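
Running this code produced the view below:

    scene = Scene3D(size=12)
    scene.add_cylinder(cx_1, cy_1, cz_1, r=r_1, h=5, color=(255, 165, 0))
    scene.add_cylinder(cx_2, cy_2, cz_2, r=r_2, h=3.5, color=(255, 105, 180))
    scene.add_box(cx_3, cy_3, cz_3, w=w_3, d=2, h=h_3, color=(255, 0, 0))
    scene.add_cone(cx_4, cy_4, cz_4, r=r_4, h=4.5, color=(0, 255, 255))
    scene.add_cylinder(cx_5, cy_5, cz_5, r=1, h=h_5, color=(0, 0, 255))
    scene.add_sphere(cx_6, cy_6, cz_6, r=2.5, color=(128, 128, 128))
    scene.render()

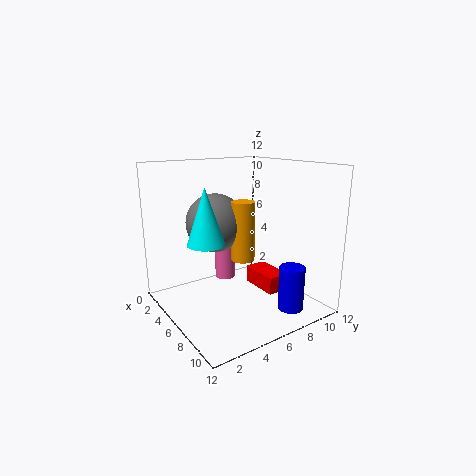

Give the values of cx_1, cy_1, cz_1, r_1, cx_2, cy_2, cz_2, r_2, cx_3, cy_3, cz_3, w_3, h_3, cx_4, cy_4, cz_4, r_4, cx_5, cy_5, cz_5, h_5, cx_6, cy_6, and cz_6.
cx_1 = 6, cy_1 = 6.5, cz_1 = 4, r_1 = 1, cx_2 = 1.5, cy_2 = 7.5, cz_2 = 0.5, r_2 = 1, cx_3 = 4.5, cy_3 = 8, cz_3 = 1, w_3 = 3.5, h_3 = 1.5, cx_4 = 6, cy_4 = 3, cz_4 = 6, r_4 = 1.5, cx_5 = 10.5, cy_5 = 8, cz_5 = 1, h_5 = 3.5, cx_6 = 4, cy_6 = 5, cz_6 = 7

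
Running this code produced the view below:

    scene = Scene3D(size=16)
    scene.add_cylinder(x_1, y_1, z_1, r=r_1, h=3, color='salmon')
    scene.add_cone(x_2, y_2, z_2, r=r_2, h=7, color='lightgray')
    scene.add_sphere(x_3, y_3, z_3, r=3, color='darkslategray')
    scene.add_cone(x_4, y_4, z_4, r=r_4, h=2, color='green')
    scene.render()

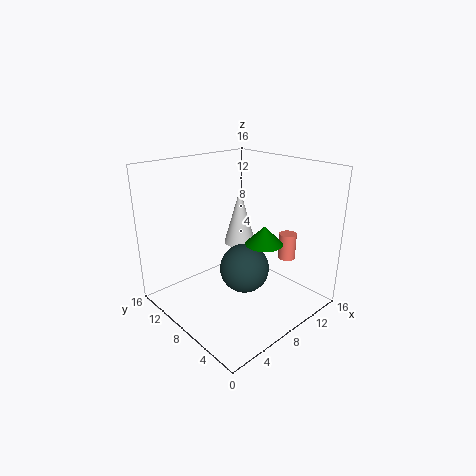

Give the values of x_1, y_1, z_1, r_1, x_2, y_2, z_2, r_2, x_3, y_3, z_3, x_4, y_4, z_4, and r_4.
x_1 = 13; y_1 = 5; z_1 = 5; r_1 = 1; x_2 = 12; y_2 = 12; z_2 = 5; r_2 = 2; x_3 = 10; y_3 = 9; z_3 = 3; x_4 = 9; y_4 = 5; z_4 = 8; r_4 = 2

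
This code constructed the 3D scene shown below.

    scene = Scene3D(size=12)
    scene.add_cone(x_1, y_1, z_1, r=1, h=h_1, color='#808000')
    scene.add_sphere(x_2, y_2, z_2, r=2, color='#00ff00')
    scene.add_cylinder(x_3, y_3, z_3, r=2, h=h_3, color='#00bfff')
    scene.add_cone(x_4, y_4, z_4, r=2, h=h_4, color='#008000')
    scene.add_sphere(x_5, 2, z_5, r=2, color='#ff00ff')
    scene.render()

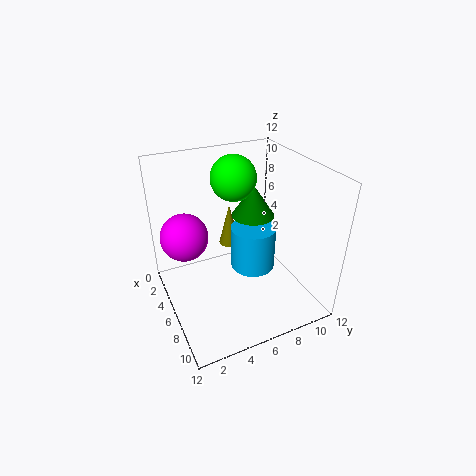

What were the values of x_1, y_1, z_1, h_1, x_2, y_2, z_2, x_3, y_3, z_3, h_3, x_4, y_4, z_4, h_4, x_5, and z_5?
x_1 = 2, y_1 = 7, z_1 = 3, h_1 = 4, x_2 = 3, y_2 = 7, z_2 = 10, x_3 = 5, y_3 = 8, z_3 = 2, h_3 = 4, x_4 = 3, y_4 = 9, z_4 = 6, h_4 = 3, x_5 = 4, z_5 = 6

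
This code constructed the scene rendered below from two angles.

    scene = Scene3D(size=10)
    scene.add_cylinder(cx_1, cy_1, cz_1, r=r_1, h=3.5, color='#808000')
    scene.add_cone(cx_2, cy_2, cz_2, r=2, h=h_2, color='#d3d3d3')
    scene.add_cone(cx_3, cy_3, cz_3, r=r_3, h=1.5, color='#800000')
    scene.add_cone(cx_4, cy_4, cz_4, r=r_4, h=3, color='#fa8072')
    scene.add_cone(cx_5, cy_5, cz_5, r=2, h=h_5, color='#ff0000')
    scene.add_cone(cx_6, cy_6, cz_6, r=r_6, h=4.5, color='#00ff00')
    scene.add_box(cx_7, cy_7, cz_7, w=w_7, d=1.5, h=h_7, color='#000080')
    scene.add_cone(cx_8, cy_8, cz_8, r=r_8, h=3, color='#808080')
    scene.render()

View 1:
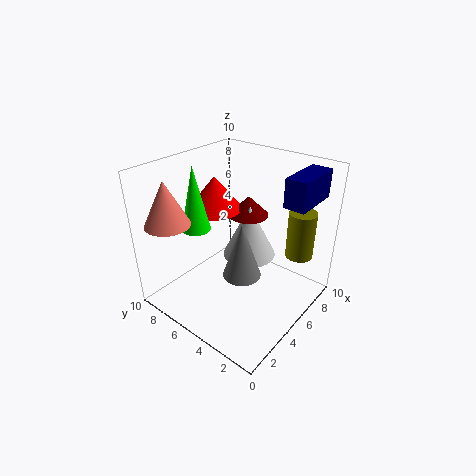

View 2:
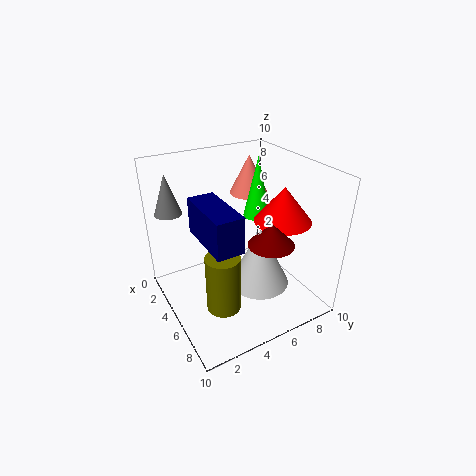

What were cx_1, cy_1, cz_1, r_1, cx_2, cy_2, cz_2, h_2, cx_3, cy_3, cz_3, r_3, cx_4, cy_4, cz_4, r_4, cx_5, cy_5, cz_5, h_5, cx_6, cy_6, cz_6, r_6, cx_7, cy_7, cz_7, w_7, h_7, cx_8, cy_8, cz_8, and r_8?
cx_1 = 8.5
cy_1 = 2
cz_1 = 3
r_1 = 1
cx_2 = 7
cy_2 = 5.5
cz_2 = 2.5
h_2 = 4
cx_3 = 7.5
cy_3 = 6
cz_3 = 5.5
r_3 = 1.5
cx_4 = 1.5
cy_4 = 8
cz_4 = 6.5
r_4 = 1.5
cx_5 = 6
cy_5 = 8
cz_5 = 6
h_5 = 2.5
cx_6 = 3.5
cy_6 = 7.5
cz_6 = 5.5
r_6 = 1
cx_7 = 6.5
cy_7 = 1
cz_7 = 7.5
w_7 = 3.5
h_7 = 2
cx_8 = 1
cy_8 = 1.5
cz_8 = 6
r_8 = 1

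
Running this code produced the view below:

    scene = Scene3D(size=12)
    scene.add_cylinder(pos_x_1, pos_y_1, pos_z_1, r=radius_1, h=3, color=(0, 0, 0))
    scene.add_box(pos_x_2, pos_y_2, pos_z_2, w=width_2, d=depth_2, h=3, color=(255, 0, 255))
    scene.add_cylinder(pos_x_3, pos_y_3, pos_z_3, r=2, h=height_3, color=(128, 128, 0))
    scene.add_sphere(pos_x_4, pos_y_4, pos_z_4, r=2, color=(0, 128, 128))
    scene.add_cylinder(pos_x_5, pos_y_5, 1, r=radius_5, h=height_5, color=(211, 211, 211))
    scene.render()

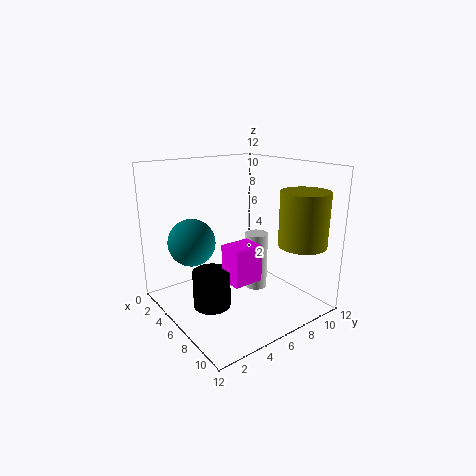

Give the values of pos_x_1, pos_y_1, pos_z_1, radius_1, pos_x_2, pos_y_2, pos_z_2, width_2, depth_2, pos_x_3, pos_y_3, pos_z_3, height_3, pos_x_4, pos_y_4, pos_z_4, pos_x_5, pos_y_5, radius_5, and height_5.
pos_x_1 = 6.5; pos_y_1 = 3; pos_z_1 = 1; radius_1 = 1.5; pos_x_2 = 6.5; pos_y_2 = 4; pos_z_2 = 3; width_2 = 2; depth_2 = 2.5; pos_x_3 = 9.5; pos_y_3 = 10; pos_z_3 = 5.5; height_3 = 4.5; pos_x_4 = 3.5; pos_y_4 = 3; pos_z_4 = 5.5; pos_x_5 = 6; pos_y_5 = 8; radius_5 = 1; height_5 = 5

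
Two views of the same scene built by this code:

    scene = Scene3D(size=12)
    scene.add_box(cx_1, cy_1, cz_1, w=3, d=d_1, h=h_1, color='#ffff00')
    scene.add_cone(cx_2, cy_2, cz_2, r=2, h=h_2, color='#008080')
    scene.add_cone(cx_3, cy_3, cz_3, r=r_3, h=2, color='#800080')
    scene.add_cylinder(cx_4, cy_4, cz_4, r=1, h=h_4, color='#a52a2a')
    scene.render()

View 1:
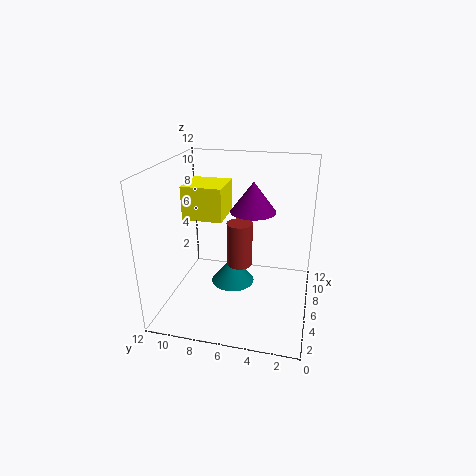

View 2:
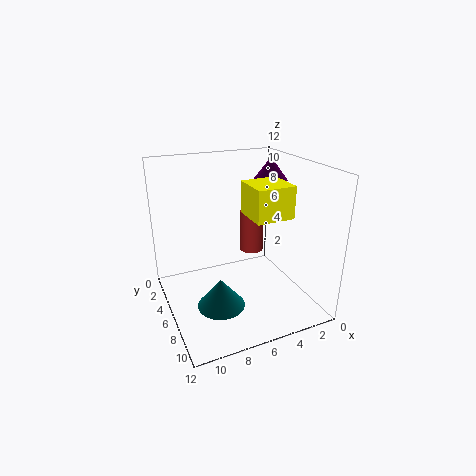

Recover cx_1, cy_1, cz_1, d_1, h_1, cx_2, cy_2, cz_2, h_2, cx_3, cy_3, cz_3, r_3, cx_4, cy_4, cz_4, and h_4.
cx_1 = 3
cy_1 = 6.5
cz_1 = 8.5
d_1 = 3
h_1 = 2.5
cx_2 = 8
cy_2 = 7
cz_2 = 0.5
h_2 = 2.5
cx_3 = 2
cy_3 = 4
cz_3 = 10
r_3 = 1.5
cx_4 = 4.5
cy_4 = 5.5
cz_4 = 4.5
h_4 = 3.5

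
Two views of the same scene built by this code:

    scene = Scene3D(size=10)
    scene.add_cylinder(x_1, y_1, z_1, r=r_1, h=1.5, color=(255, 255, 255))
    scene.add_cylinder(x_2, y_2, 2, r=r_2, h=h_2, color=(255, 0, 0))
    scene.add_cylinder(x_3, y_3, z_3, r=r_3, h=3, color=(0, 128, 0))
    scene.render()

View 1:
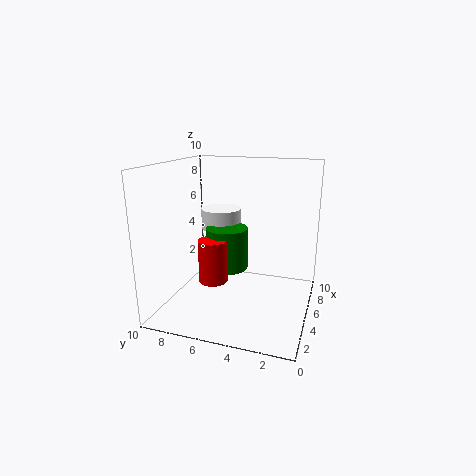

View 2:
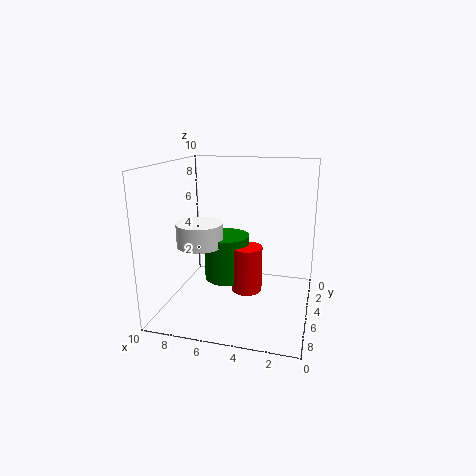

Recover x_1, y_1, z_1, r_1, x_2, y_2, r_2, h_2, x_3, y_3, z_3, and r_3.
x_1 = 7, y_1 = 7, z_1 = 5, r_1 = 1.5, x_2 = 4, y_2 = 6.5, r_2 = 1, h_2 = 3, x_3 = 5.5, y_3 = 6, z_3 = 2.5, r_3 = 1.5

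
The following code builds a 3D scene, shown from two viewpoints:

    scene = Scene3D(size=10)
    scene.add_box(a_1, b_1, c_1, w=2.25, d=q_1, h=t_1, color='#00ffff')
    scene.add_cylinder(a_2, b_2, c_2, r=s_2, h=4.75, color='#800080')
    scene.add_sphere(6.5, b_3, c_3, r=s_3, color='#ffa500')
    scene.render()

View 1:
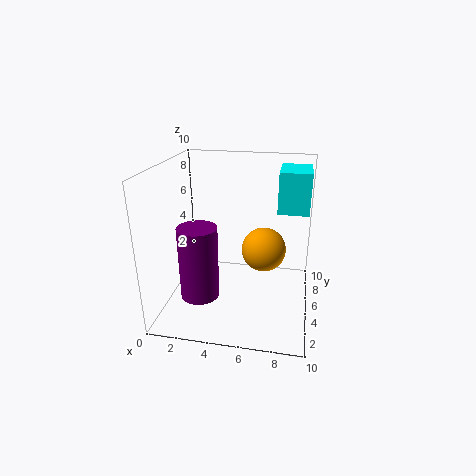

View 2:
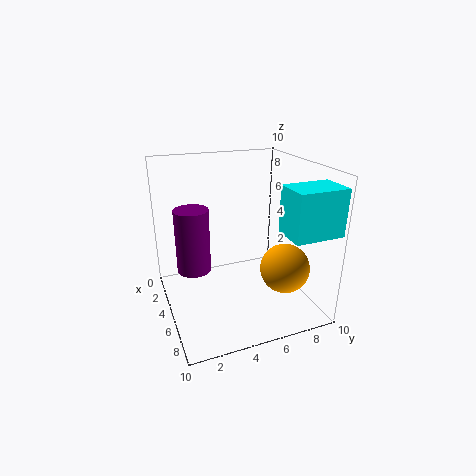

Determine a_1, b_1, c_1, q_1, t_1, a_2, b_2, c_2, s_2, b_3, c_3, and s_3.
a_1 = 7.5; b_1 = 6.75; c_1 = 6.25; q_1 = 3.25; t_1 = 3; a_2 = 3; b_2 = 2.25; c_2 = 2; s_2 = 1.25; b_3 = 8; c_3 = 2.75; s_3 = 1.75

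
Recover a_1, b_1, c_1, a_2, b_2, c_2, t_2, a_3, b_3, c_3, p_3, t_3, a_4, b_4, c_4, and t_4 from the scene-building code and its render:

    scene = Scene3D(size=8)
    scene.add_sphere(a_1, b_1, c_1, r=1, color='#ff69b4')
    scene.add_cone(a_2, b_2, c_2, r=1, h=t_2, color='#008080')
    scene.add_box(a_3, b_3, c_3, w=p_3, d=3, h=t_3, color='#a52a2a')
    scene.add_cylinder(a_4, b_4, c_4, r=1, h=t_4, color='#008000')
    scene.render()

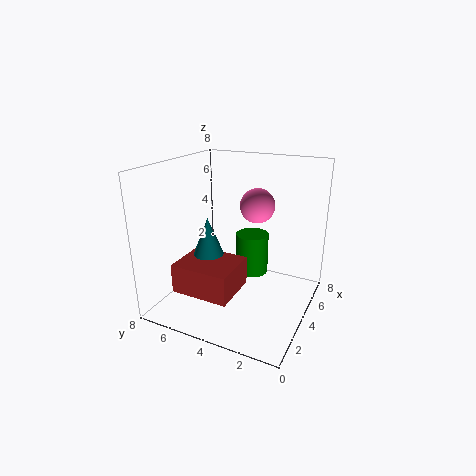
a_1 = 5.5; b_1 = 3.5; c_1 = 5.5; a_2 = 2.5; b_2 = 5; c_2 = 3; t_2 = 2.5; a_3 = 0.5; b_3 = 3; c_3 = 2; p_3 = 2.5; t_3 = 1.5; a_4 = 6; b_4 = 4; c_4 = 1; t_4 = 2.5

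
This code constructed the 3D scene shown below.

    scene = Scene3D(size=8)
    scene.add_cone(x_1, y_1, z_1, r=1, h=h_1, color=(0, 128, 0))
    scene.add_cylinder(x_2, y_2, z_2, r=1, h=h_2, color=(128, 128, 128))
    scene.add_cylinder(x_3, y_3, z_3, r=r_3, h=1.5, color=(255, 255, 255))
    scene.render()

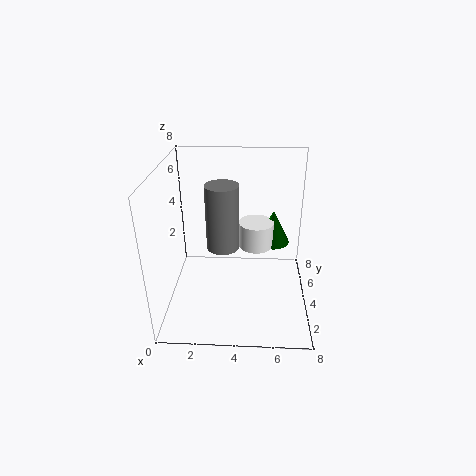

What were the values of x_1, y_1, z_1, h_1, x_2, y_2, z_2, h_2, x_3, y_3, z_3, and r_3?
x_1 = 6
y_1 = 5.5
z_1 = 3
h_1 = 2
x_2 = 3
y_2 = 5.5
z_2 = 2.5
h_2 = 4
x_3 = 5
y_3 = 5
z_3 = 3
r_3 = 1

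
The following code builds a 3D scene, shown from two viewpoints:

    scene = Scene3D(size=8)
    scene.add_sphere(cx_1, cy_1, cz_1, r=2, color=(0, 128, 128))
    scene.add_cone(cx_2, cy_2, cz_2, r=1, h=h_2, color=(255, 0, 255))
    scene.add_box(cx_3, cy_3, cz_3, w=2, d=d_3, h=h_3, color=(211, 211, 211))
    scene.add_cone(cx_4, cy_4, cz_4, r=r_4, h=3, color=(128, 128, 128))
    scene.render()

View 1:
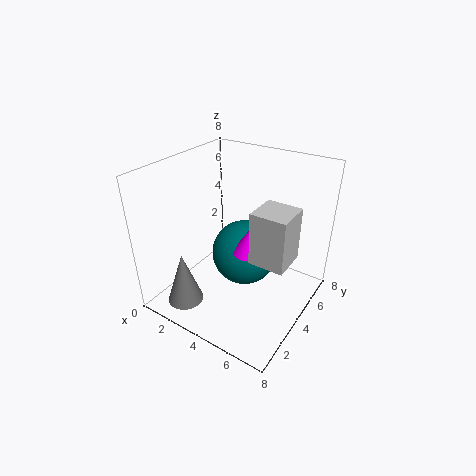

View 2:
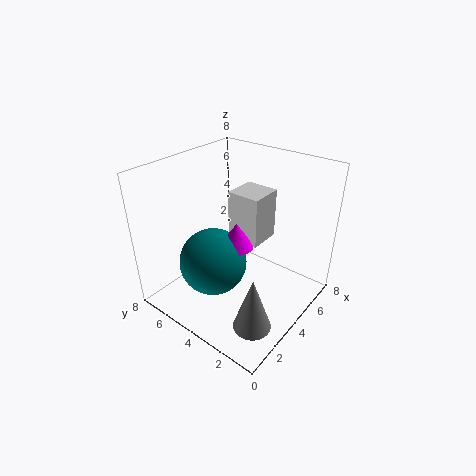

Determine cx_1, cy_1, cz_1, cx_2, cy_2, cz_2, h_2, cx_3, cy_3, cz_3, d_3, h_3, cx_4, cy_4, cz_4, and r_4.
cx_1 = 3.5, cy_1 = 5.5, cz_1 = 2, cx_2 = 4.5, cy_2 = 4.5, cz_2 = 3, h_2 = 1.5, cx_3 = 5, cy_3 = 3.5, cz_3 = 3, d_3 = 2, h_3 = 3, cx_4 = 2, cy_4 = 1.5, cz_4 = 0.5, r_4 = 1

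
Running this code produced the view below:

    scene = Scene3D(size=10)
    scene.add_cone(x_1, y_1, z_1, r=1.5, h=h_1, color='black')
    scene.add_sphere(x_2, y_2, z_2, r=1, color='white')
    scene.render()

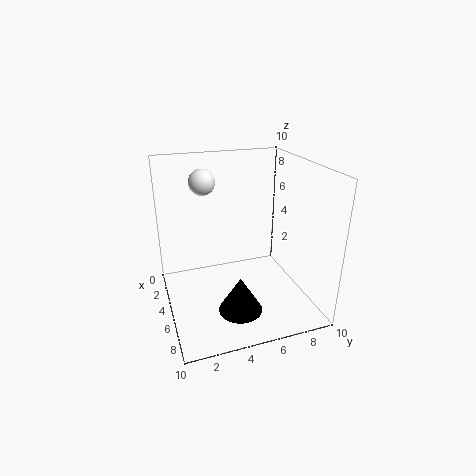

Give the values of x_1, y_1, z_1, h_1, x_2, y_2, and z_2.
x_1 = 7, y_1 = 4.5, z_1 = 0.5, h_1 = 2.5, x_2 = 1, y_2 = 3.5, z_2 = 8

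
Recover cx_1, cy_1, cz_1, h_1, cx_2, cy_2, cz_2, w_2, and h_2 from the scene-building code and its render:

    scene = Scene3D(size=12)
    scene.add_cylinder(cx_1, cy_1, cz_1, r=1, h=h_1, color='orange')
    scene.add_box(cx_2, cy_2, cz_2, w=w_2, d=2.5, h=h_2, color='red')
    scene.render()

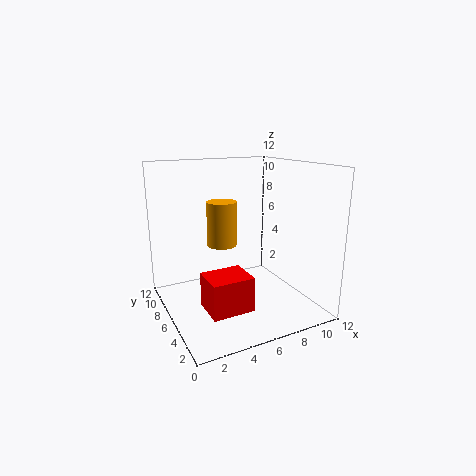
cx_1 = 3, cy_1 = 2.5, cz_1 = 7, h_1 = 3, cx_2 = 1.5, cy_2 = 0.5, cz_2 = 2.5, w_2 = 3, h_2 = 2.5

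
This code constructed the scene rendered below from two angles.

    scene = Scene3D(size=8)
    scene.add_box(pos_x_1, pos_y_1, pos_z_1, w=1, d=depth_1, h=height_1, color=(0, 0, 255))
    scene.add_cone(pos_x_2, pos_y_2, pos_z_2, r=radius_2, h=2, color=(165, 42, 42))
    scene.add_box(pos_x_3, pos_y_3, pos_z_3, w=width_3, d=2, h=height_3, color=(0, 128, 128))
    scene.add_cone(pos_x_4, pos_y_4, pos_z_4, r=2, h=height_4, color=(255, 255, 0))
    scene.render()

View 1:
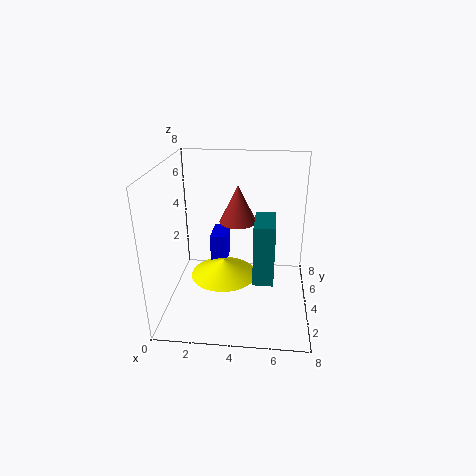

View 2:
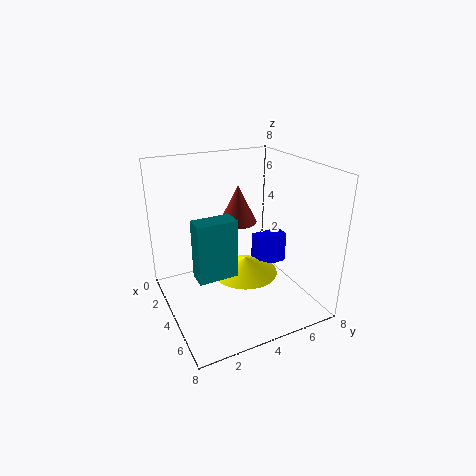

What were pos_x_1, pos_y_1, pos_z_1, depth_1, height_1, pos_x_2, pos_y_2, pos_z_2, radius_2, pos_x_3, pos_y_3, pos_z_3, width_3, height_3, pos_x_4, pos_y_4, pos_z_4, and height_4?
pos_x_1 = 2; pos_y_1 = 6; pos_z_1 = 1; depth_1 = 2; height_1 = 2; pos_x_2 = 4; pos_y_2 = 4; pos_z_2 = 5; radius_2 = 1; pos_x_3 = 5; pos_y_3 = 1; pos_z_3 = 3; width_3 = 1; height_3 = 3; pos_x_4 = 3; pos_y_4 = 5; pos_z_4 = 1; height_4 = 1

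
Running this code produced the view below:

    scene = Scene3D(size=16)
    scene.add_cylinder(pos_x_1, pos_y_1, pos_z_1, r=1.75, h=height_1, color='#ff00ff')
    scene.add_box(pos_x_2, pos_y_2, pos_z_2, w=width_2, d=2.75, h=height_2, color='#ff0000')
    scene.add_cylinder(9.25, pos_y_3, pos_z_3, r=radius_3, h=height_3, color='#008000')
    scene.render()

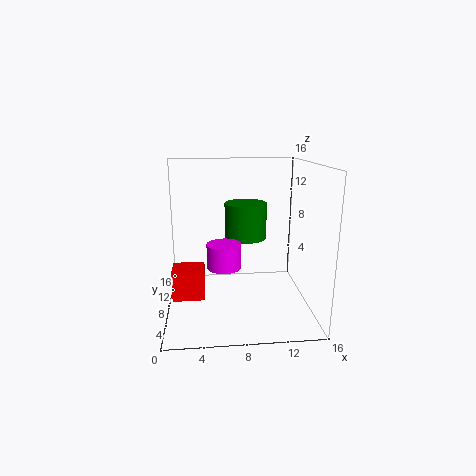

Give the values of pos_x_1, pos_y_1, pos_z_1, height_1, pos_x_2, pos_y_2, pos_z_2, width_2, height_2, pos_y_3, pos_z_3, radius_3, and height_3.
pos_x_1 = 6.25; pos_y_1 = 4.75; pos_z_1 = 6; height_1 = 2.5; pos_x_2 = 1.25; pos_y_2 = 1.25; pos_z_2 = 4.25; width_2 = 3; height_2 = 2.75; pos_y_3 = 11.25; pos_z_3 = 7; radius_3 = 2.5; height_3 = 4.25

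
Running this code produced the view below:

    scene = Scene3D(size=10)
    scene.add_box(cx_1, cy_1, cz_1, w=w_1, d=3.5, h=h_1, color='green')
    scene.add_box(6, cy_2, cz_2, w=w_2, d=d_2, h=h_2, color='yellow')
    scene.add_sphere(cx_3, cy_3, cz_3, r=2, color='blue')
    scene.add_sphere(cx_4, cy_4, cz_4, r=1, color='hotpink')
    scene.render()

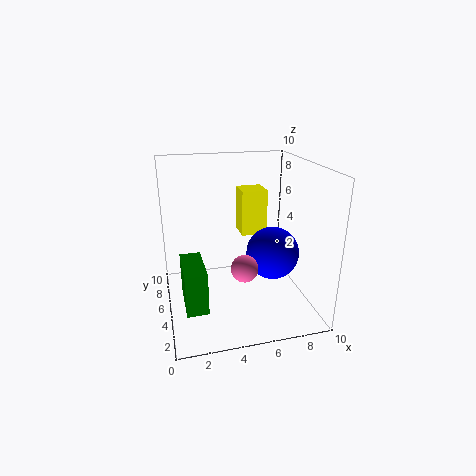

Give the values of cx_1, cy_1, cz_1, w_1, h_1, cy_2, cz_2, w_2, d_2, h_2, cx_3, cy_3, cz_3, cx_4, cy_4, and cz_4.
cx_1 = 1, cy_1 = 3, cz_1 = 0.5, w_1 = 1.5, h_1 = 3, cy_2 = 7.5, cz_2 = 4, w_2 = 2, d_2 = 2, h_2 = 3.5, cx_3 = 8, cy_3 = 6, cz_3 = 3, cx_4 = 5.5, cy_4 = 5, cz_4 = 2.5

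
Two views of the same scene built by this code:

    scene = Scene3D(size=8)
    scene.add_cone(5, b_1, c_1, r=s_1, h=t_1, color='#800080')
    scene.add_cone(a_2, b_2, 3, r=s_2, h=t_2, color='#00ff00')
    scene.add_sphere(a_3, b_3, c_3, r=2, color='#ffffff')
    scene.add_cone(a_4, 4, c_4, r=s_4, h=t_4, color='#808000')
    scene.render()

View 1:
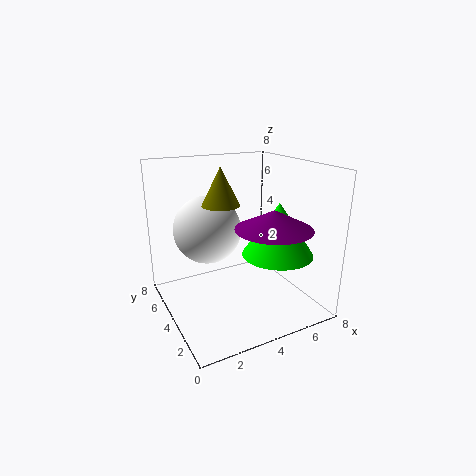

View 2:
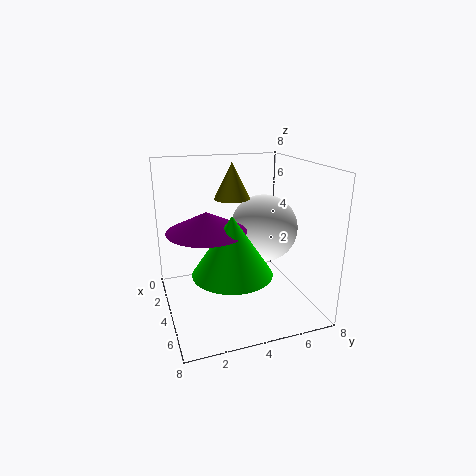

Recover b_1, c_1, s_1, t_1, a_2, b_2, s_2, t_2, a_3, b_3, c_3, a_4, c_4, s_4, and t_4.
b_1 = 2; c_1 = 5; s_1 = 2; t_1 = 1; a_2 = 6; b_2 = 3; s_2 = 2; t_2 = 3; a_3 = 3; b_3 = 6; c_3 = 4; a_4 = 3; c_4 = 6; s_4 = 1; t_4 = 2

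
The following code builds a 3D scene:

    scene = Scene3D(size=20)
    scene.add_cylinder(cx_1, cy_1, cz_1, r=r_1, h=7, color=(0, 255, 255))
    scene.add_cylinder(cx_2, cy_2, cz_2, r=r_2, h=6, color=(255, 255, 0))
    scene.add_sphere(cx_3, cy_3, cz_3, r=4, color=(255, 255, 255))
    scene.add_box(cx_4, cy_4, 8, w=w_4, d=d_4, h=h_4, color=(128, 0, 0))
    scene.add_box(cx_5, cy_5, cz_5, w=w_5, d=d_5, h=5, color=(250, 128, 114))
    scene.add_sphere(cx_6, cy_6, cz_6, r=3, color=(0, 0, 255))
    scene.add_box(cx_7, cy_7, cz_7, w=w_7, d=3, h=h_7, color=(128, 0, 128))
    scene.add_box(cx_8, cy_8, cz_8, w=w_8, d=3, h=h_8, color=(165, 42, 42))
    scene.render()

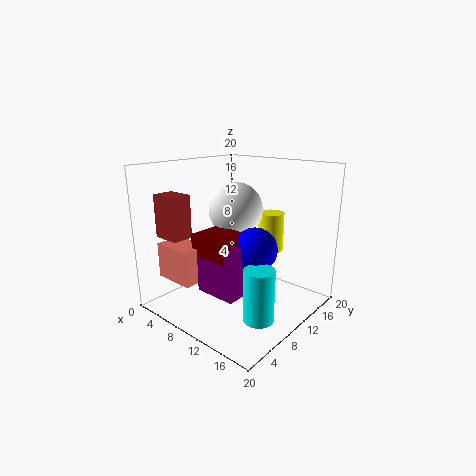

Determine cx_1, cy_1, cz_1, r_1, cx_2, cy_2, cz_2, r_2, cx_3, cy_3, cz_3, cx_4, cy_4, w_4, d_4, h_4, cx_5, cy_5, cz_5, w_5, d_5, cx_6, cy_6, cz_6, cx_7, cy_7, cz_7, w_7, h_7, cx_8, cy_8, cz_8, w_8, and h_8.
cx_1 = 16, cy_1 = 7, cz_1 = 1, r_1 = 2, cx_2 = 10, cy_2 = 18, cz_2 = 6, r_2 = 2, cx_3 = 7, cy_3 = 13, cz_3 = 13, cx_4 = 6, cy_4 = 5, w_4 = 6, d_4 = 5, h_4 = 3, cx_5 = 1, cy_5 = 3, cz_5 = 4, w_5 = 6, d_5 = 4, cx_6 = 13, cy_6 = 10, cz_6 = 9, cx_7 = 7, cy_7 = 5, cz_7 = 3, w_7 = 6, h_7 = 7, cx_8 = 1, cy_8 = 3, cz_8 = 10, w_8 = 4, h_8 = 6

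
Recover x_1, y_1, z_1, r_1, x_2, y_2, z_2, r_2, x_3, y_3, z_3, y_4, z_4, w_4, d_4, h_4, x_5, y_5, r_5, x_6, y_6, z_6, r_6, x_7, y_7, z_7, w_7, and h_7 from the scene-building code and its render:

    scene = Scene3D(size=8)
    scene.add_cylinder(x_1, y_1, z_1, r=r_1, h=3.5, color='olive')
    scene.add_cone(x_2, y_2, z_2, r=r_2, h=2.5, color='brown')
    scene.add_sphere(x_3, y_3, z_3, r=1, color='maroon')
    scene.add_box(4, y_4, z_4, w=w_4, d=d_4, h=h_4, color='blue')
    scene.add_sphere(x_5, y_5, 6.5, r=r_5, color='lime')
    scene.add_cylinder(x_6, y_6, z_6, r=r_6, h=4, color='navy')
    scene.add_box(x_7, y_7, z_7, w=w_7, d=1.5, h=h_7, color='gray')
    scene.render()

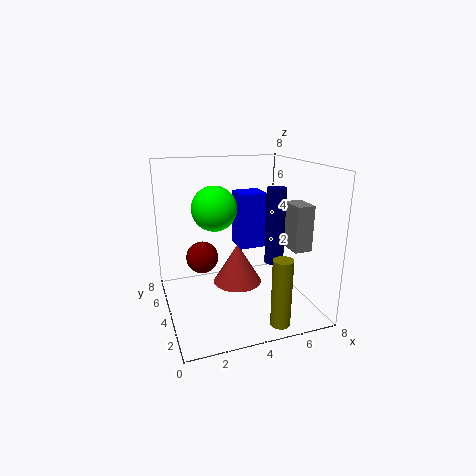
x_1 = 5, y_1 = 0.5, z_1 = 0.5, r_1 = 0.5, x_2 = 4.5, y_2 = 5.5, z_2 = 0.5, r_2 = 1.5, x_3 = 2.5, y_3 = 6.5, z_3 = 2, y_4 = 3.5, z_4 = 3.5, w_4 = 1.5, d_4 = 1.5, h_4 = 3, x_5 = 2, y_5 = 1.5, r_5 = 1, x_6 = 5.5, y_6 = 2.5, z_6 = 3, r_6 = 0.5, x_7 = 6.5, y_7 = 2, z_7 = 3.5, w_7 = 1, h_7 = 2.5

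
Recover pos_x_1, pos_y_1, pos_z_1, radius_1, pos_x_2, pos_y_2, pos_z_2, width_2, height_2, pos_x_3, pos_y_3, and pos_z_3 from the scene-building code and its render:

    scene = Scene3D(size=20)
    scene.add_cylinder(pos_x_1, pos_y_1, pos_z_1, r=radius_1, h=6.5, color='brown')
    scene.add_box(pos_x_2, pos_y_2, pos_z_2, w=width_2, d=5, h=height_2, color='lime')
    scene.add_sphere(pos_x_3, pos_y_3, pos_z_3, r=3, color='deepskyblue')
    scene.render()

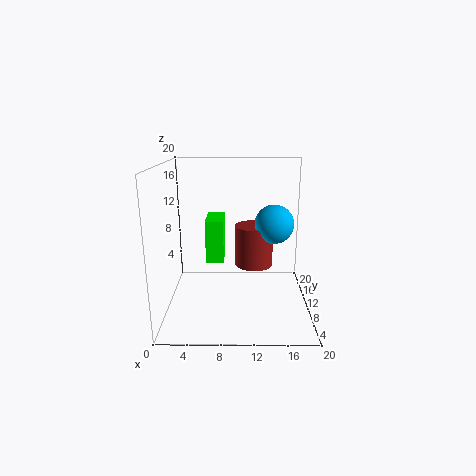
pos_x_1 = 12.5; pos_y_1 = 16; pos_z_1 = 3.5; radius_1 = 3; pos_x_2 = 5.5; pos_y_2 = 9.5; pos_z_2 = 6.5; width_2 = 2.5; height_2 = 6; pos_x_3 = 15.5; pos_y_3 = 15; pos_z_3 = 10.5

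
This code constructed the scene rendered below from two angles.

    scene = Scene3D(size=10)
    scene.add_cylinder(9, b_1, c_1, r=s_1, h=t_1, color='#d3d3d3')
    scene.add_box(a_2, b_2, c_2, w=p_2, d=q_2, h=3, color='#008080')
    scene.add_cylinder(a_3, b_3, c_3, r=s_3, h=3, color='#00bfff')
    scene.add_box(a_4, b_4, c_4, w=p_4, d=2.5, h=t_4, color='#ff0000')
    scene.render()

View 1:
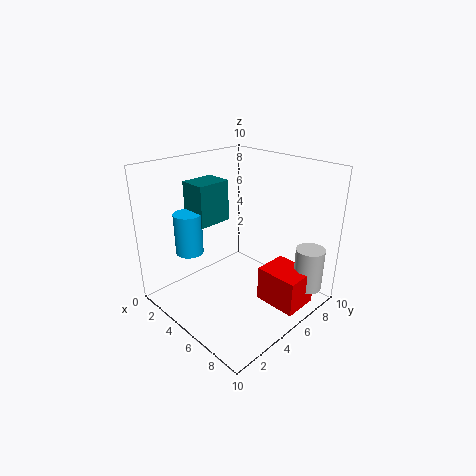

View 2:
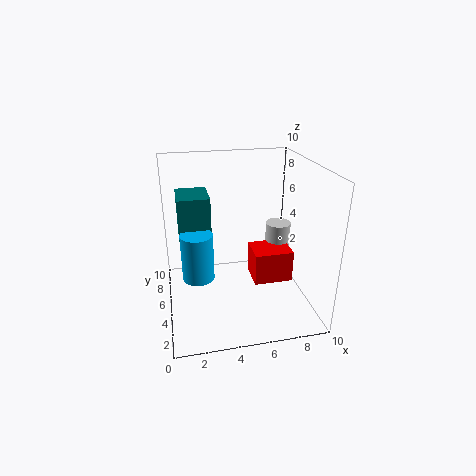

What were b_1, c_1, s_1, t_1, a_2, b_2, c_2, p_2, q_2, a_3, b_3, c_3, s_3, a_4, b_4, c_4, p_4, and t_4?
b_1 = 8, c_1 = 1.5, s_1 = 1, t_1 = 3, a_2 = 1, b_2 = 3.5, c_2 = 5.5, p_2 = 2, q_2 = 2.5, a_3 = 2, b_3 = 3, c_3 = 3.5, s_3 = 1, a_4 = 6.5, b_4 = 5.5, c_4 = 0.5, p_4 = 3, t_4 = 2.5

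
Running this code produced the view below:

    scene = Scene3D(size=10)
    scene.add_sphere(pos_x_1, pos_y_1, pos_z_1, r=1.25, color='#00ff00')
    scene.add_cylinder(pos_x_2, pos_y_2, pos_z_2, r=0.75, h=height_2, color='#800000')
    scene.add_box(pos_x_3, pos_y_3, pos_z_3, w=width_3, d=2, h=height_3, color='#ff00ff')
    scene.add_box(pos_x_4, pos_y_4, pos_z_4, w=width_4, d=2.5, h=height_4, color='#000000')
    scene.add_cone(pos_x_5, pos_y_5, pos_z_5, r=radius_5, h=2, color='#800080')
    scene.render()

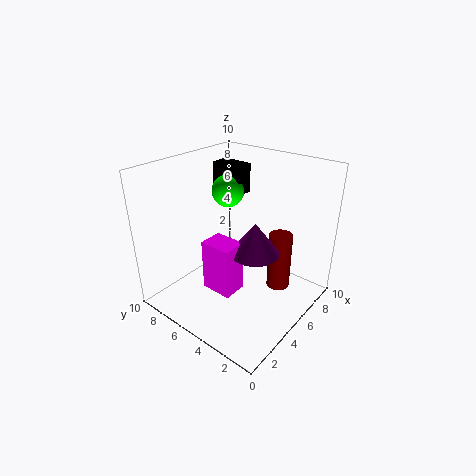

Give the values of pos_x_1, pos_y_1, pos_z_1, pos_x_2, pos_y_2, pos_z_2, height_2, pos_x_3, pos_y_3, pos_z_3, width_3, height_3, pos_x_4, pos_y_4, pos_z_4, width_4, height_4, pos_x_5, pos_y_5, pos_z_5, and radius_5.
pos_x_1 = 7.5
pos_y_1 = 8
pos_z_1 = 7
pos_x_2 = 5.25
pos_y_2 = 1.75
pos_z_2 = 2.5
height_2 = 3.75
pos_x_3 = 1.5
pos_y_3 = 3
pos_z_3 = 3
width_3 = 1.5
height_3 = 3.25
pos_x_4 = 7.5
pos_y_4 = 7
pos_z_4 = 6.75
width_4 = 1.5
height_4 = 2.25
pos_x_5 = 3.5
pos_y_5 = 2.5
pos_z_5 = 5.5
radius_5 = 1.5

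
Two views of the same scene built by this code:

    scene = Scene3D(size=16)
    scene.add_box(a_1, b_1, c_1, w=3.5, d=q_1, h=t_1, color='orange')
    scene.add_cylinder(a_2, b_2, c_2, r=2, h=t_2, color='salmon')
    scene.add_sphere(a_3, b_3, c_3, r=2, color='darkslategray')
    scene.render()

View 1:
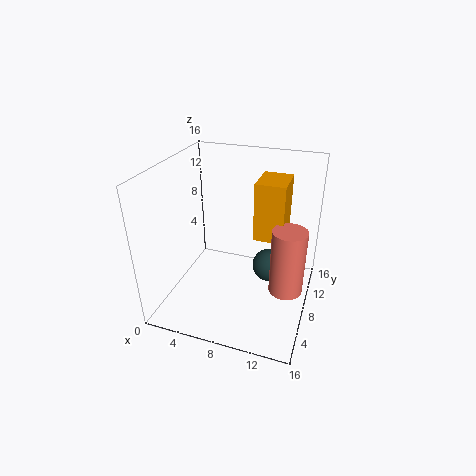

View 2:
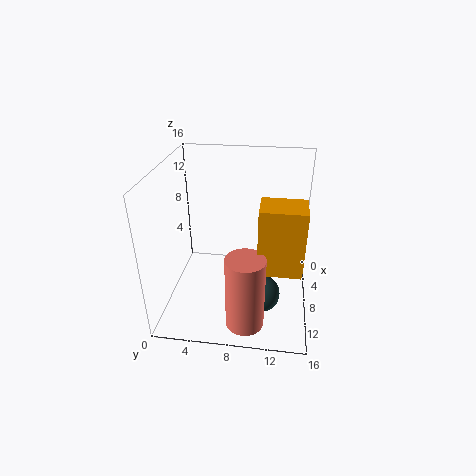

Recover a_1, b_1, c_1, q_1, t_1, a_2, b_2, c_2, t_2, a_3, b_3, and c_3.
a_1 = 9, b_1 = 10.5, c_1 = 6.5, q_1 = 4.5, t_1 = 7, a_2 = 13.5, b_2 = 9.5, c_2 = 1, t_2 = 8, a_3 = 11, b_3 = 11, c_3 = 3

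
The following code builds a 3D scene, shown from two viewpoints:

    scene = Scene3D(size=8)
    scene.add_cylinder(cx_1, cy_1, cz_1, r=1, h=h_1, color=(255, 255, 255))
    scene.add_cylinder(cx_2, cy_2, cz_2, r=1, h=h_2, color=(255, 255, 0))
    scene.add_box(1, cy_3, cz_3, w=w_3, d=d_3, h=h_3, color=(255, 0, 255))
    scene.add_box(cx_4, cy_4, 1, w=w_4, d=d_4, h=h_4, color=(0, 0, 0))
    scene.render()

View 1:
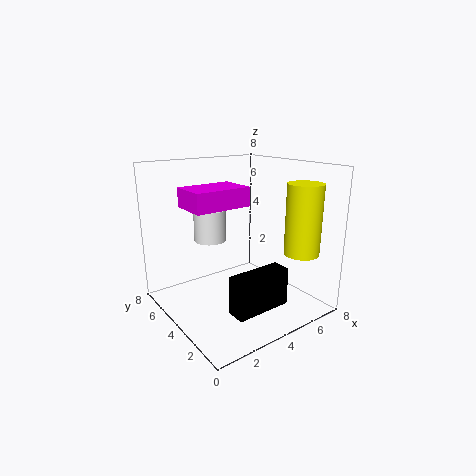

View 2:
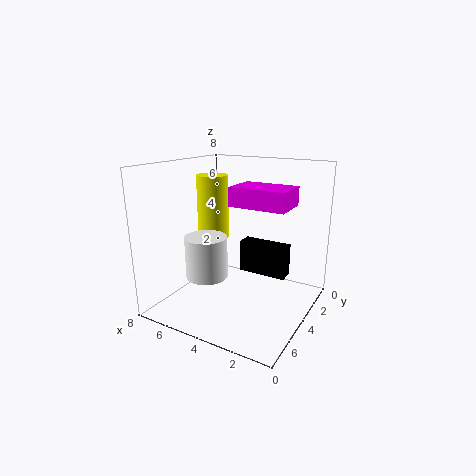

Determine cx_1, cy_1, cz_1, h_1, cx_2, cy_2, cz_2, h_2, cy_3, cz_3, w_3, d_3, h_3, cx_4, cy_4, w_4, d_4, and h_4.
cx_1 = 4, cy_1 = 7, cz_1 = 3, h_1 = 2, cx_2 = 7, cy_2 = 2, cz_2 = 3, h_2 = 4, cy_3 = 3, cz_3 = 6, w_3 = 3, d_3 = 2, h_3 = 1, cx_4 = 2, cy_4 = 1, w_4 = 3, d_4 = 1, h_4 = 2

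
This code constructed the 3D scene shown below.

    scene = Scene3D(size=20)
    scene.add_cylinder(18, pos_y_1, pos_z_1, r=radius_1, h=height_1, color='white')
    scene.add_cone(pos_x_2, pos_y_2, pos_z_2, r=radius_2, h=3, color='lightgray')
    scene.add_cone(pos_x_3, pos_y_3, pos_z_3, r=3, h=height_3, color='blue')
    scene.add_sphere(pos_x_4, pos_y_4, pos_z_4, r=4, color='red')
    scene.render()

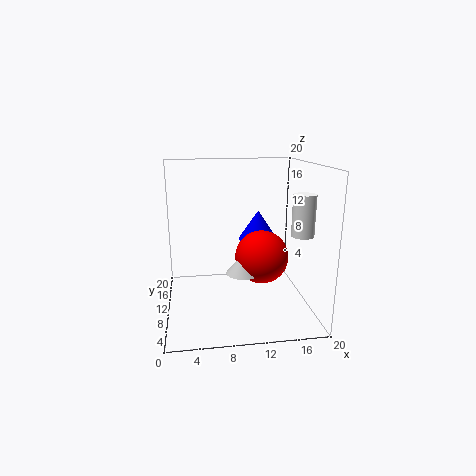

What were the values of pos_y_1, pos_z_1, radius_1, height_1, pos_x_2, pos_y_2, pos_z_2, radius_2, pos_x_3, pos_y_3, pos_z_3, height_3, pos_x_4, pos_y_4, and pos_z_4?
pos_y_1 = 6.5, pos_z_1 = 11, radius_1 = 1.5, height_1 = 5.5, pos_x_2 = 11, pos_y_2 = 11.5, pos_z_2 = 4, radius_2 = 2.5, pos_x_3 = 14, pos_y_3 = 15.5, pos_z_3 = 8, height_3 = 4.5, pos_x_4 = 14, pos_y_4 = 12.5, pos_z_4 = 6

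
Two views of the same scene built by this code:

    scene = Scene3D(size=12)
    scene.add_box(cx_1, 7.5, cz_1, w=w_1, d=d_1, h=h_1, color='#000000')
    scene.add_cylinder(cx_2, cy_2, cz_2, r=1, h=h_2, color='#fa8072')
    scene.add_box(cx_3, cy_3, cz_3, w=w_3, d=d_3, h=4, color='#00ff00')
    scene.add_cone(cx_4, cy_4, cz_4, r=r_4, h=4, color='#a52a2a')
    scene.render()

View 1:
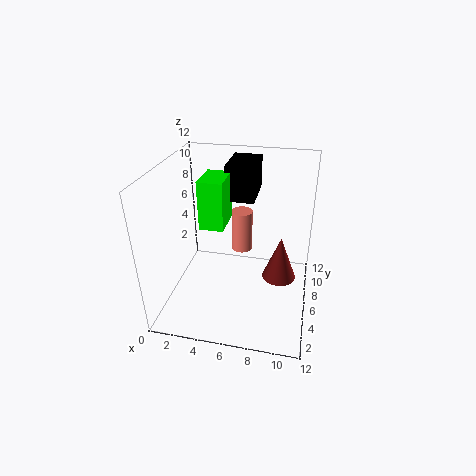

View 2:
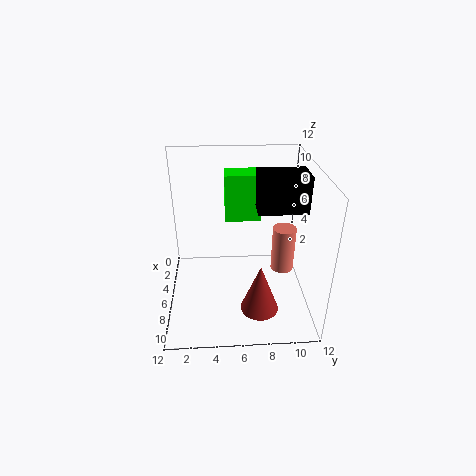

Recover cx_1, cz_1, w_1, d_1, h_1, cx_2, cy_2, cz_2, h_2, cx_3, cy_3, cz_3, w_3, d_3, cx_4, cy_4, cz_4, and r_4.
cx_1 = 4.5
cz_1 = 8.5
w_1 = 2.5
d_1 = 4
h_1 = 3
cx_2 = 5.5
cy_2 = 10
cz_2 = 2.5
h_2 = 4
cx_3 = 3
cy_3 = 5
cz_3 = 7
w_3 = 2
d_3 = 3
cx_4 = 9.5
cy_4 = 7.5
cz_4 = 1.5
r_4 = 1.5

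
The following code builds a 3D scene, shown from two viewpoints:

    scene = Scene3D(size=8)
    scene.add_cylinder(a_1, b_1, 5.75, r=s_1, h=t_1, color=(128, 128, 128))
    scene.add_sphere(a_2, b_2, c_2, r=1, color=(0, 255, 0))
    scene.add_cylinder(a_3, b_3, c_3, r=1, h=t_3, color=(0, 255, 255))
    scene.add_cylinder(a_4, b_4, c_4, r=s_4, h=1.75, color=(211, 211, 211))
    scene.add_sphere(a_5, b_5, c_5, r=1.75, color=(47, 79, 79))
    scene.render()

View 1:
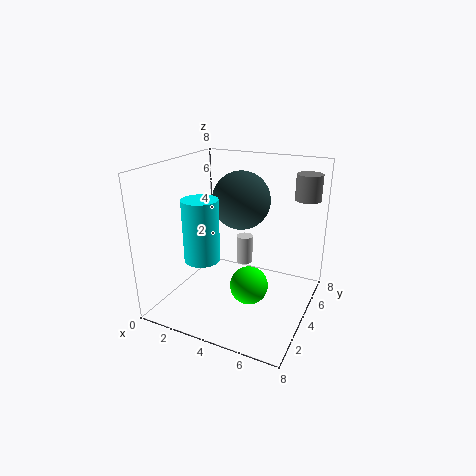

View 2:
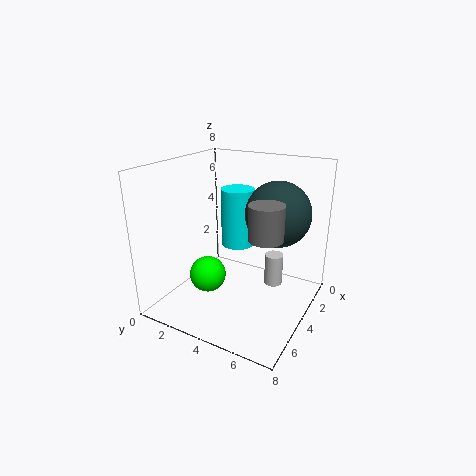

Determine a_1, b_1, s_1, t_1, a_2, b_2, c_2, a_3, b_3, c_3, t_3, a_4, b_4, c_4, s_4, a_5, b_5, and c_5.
a_1 = 7; b_1 = 7; s_1 = 0.75; t_1 = 1.5; a_2 = 5.25; b_2 = 2.75; c_2 = 2; a_3 = 2.25; b_3 = 3; c_3 = 2.75; t_3 = 3.5; a_4 = 3.5; b_4 = 6; c_4 = 1.5; s_4 = 0.5; a_5 = 3.25; b_5 = 6; c_5 = 5.5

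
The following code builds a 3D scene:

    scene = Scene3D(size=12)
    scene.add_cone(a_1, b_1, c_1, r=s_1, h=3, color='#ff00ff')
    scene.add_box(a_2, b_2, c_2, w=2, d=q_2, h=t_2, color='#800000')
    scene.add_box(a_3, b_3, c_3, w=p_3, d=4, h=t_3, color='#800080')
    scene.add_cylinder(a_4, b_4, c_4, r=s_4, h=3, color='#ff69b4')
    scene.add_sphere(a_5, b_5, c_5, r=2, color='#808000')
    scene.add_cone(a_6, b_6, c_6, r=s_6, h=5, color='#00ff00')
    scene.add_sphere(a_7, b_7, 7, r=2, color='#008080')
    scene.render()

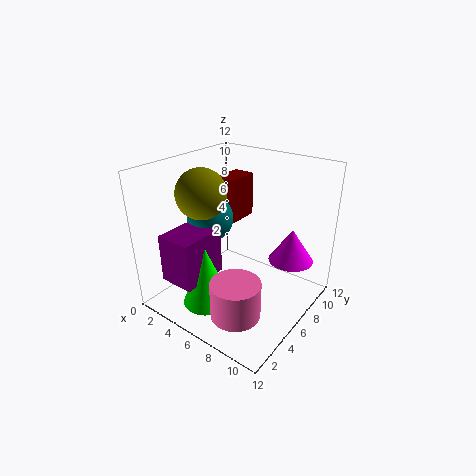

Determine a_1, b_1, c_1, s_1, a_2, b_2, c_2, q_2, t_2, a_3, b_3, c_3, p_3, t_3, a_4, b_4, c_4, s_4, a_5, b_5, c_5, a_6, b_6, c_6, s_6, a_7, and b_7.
a_1 = 9; b_1 = 10; c_1 = 3; s_1 = 2; a_2 = 2; b_2 = 8; c_2 = 6; q_2 = 3; t_2 = 4; a_3 = 2; b_3 = 1; c_3 = 3; p_3 = 3; t_3 = 4; a_4 = 8; b_4 = 3; c_4 = 1; s_4 = 2; a_5 = 4; b_5 = 4; c_5 = 10; a_6 = 5; b_6 = 3; c_6 = 1; s_6 = 2; a_7 = 3; b_7 = 6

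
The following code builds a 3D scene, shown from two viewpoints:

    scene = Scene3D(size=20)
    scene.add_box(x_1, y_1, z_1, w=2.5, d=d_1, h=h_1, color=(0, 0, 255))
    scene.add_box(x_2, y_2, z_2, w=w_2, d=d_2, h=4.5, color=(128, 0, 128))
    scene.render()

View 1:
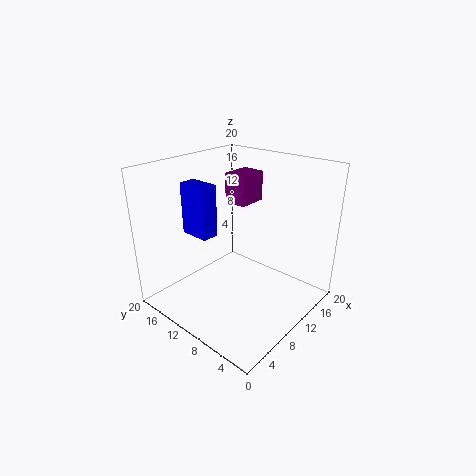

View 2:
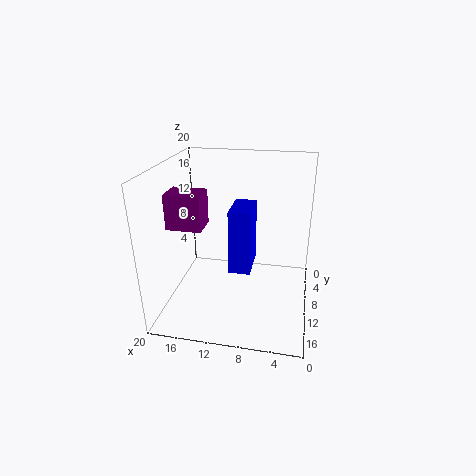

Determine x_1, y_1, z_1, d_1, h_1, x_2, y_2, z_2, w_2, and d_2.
x_1 = 7; y_1 = 13.5; z_1 = 9.5; d_1 = 4.5; h_1 = 7.5; x_2 = 13.5; y_2 = 12; z_2 = 13; w_2 = 4.5; d_2 = 3.5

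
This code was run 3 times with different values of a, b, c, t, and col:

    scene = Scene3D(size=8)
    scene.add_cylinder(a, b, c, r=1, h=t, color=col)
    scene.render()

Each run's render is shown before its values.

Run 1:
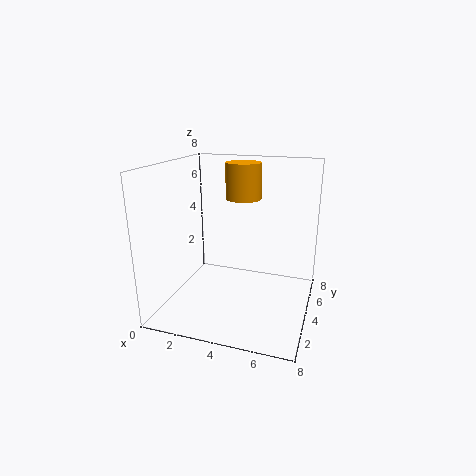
a = 4; b = 5; c = 6; t = 2; col = 'orange'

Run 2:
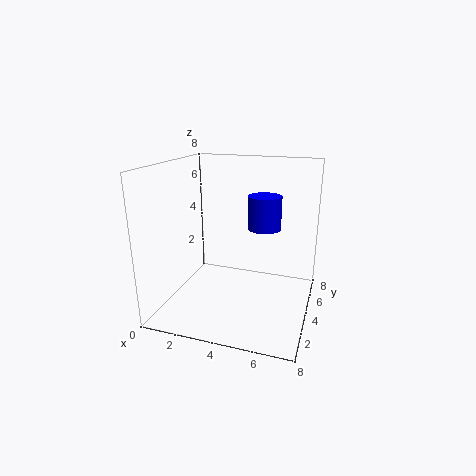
a = 5; b = 6; c = 4; t = 2; col = 'blue'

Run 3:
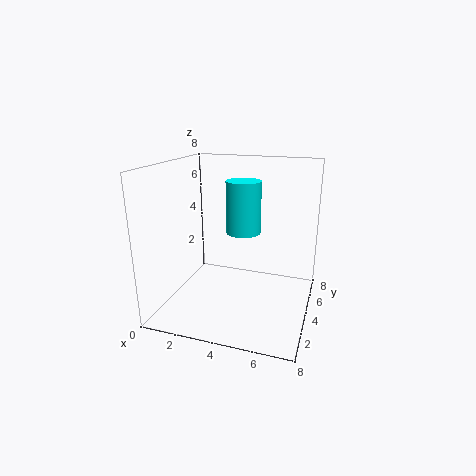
a = 4; b = 5; c = 4; t = 3; col = 'cyan'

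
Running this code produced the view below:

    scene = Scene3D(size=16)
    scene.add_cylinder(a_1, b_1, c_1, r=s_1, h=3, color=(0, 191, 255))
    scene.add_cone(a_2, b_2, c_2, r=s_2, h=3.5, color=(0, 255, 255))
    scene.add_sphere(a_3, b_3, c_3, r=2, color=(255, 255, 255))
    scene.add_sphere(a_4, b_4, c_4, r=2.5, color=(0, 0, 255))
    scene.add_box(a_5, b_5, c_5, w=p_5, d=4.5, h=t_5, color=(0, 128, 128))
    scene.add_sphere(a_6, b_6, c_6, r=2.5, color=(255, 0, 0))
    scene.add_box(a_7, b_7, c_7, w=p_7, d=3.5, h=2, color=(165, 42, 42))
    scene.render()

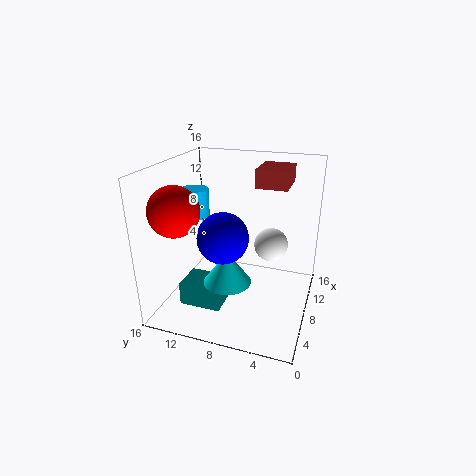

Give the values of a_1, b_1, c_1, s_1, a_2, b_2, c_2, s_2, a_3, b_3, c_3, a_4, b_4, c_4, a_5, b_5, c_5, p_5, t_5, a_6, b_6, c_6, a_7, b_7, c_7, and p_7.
a_1 = 7
b_1 = 12.5
c_1 = 10.5
s_1 = 1.5
a_2 = 4.5
b_2 = 8
c_2 = 4.5
s_2 = 2.5
a_3 = 11.5
b_3 = 5
c_3 = 6
a_4 = 3.5
b_4 = 8
c_4 = 10
a_5 = 3
b_5 = 8.5
c_5 = 1.5
p_5 = 3.5
t_5 = 2.5
a_6 = 2.5
b_6 = 12.5
c_6 = 12.5
a_7 = 9
b_7 = 3
c_7 = 13.5
p_7 = 4.5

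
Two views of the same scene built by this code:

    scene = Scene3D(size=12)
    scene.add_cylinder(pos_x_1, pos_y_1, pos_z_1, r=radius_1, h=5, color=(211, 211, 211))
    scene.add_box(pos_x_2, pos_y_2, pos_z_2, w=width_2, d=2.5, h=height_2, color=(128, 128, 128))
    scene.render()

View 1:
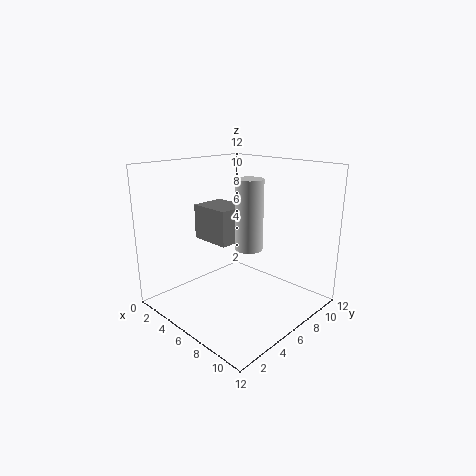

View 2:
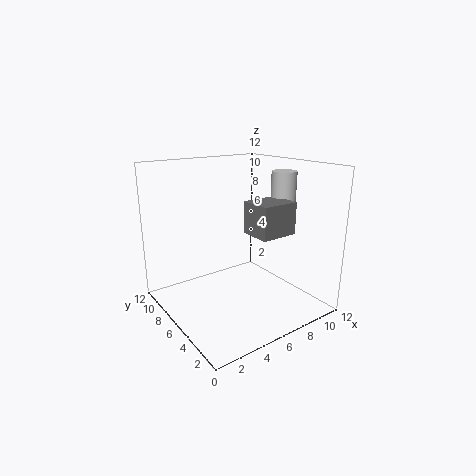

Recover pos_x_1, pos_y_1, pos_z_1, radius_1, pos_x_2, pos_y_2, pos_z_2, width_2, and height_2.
pos_x_1 = 9, pos_y_1 = 4, pos_z_1 = 6.5, radius_1 = 1, pos_x_2 = 5.5, pos_y_2 = 2, pos_z_2 = 7, width_2 = 3, height_2 = 2.5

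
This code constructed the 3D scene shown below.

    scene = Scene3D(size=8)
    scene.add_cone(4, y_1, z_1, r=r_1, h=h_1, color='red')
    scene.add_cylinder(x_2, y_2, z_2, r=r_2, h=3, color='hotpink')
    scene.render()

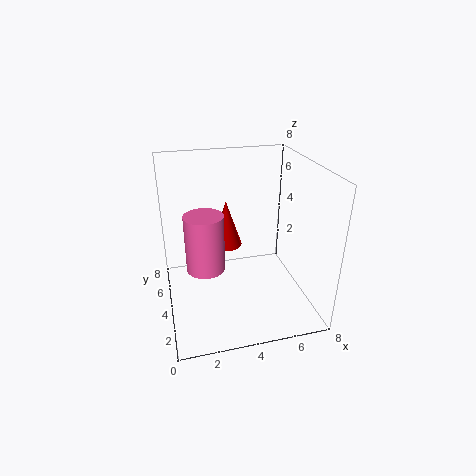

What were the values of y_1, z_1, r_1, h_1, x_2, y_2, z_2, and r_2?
y_1 = 7, z_1 = 2, r_1 = 1, h_1 = 3, x_2 = 2, y_2 = 3, z_2 = 3, r_2 = 1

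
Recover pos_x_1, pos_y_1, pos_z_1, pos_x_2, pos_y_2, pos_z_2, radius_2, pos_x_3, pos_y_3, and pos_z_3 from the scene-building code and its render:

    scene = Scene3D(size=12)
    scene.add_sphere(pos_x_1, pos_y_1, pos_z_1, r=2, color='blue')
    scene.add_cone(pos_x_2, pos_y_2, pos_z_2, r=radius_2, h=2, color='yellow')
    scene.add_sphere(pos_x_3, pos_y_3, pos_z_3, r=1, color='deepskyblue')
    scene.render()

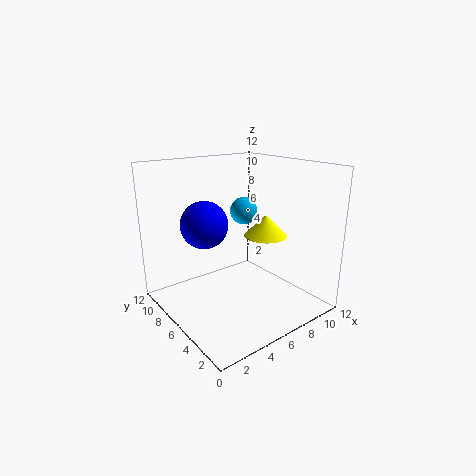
pos_x_1 = 4; pos_y_1 = 8; pos_z_1 = 7; pos_x_2 = 10; pos_y_2 = 7; pos_z_2 = 5; radius_2 = 2; pos_x_3 = 5; pos_y_3 = 4; pos_z_3 = 9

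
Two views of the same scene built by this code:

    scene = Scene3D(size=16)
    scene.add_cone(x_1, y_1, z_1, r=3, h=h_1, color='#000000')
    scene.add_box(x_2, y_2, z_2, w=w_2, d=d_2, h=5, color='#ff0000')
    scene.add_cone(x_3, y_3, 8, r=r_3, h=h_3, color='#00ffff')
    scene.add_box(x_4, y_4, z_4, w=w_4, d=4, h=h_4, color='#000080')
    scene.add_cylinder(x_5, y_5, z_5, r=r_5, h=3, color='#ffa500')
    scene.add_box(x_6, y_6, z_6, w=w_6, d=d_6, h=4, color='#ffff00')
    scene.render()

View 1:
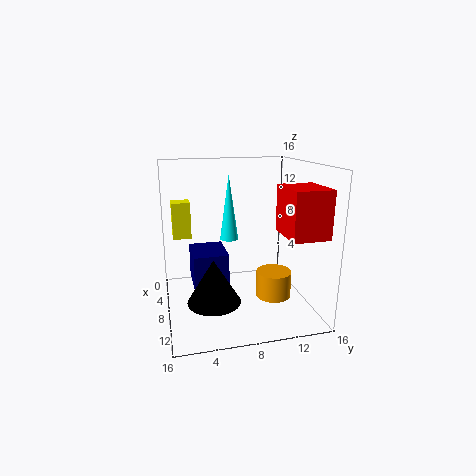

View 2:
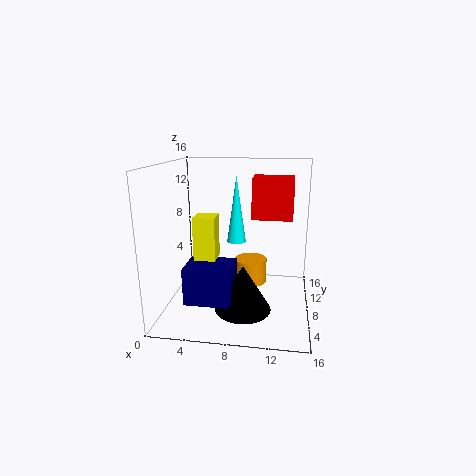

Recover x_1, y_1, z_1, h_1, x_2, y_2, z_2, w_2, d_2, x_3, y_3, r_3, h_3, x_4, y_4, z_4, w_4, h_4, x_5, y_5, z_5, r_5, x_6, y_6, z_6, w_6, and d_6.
x_1 = 9; y_1 = 5; z_1 = 1; h_1 = 5; x_2 = 9; y_2 = 12; z_2 = 9; w_2 = 5; d_2 = 4; x_3 = 8; y_3 = 7; r_3 = 1; h_3 = 7; x_4 = 3; y_4 = 3; z_4 = 2; w_4 = 5; h_4 = 4; x_5 = 9; y_5 = 12; z_5 = 1; r_5 = 2; x_6 = 5; y_6 = 1; z_6 = 8; w_6 = 2; d_6 = 2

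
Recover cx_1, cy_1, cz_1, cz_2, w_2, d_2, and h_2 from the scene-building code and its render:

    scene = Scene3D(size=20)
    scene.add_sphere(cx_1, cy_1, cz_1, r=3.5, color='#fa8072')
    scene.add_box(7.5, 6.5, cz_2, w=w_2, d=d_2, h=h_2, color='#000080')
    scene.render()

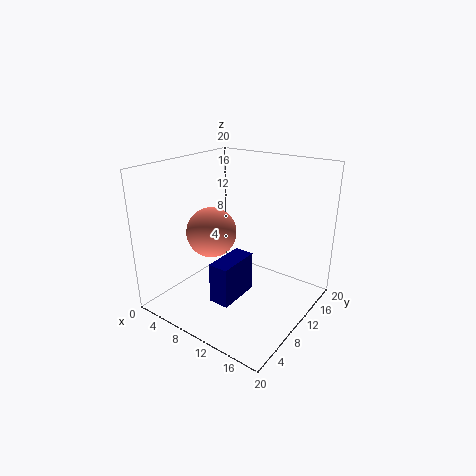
cx_1 = 6.5, cy_1 = 8.5, cz_1 = 10.5, cz_2 = 0.5, w_2 = 3, d_2 = 6.5, h_2 = 6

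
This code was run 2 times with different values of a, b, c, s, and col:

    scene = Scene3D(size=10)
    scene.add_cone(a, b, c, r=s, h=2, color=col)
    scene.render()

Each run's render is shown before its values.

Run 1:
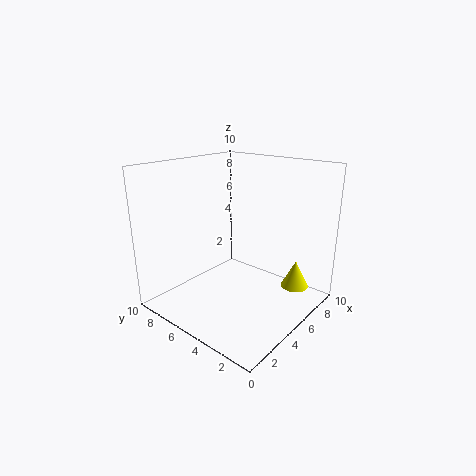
a = 8, b = 2, c = 1, s = 1, col = 'yellow'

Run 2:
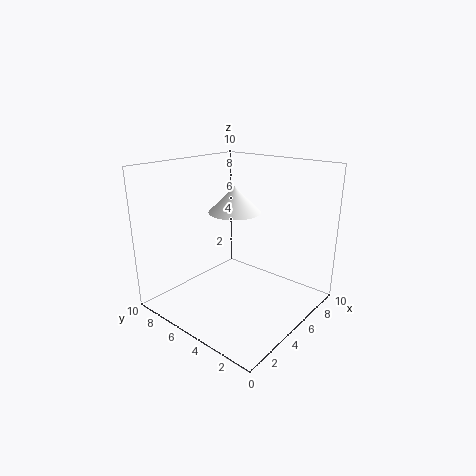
a = 7, b = 7, c = 6, s = 2, col = 'white'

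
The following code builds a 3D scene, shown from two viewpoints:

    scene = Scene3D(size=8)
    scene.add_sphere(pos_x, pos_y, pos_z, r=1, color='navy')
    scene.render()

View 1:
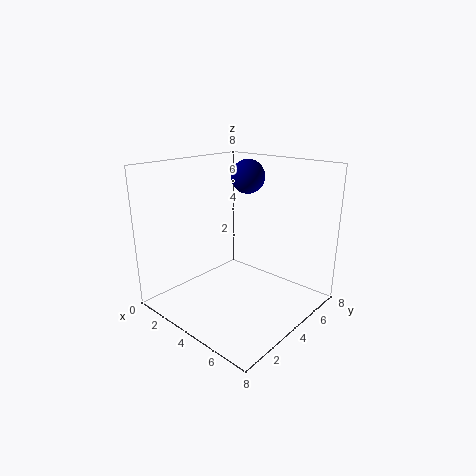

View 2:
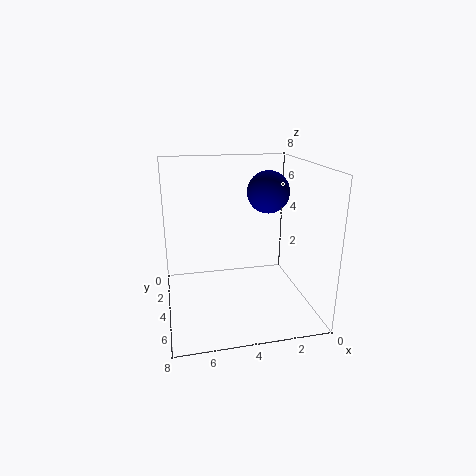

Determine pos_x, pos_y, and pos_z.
pos_x = 3, pos_y = 6, pos_z = 7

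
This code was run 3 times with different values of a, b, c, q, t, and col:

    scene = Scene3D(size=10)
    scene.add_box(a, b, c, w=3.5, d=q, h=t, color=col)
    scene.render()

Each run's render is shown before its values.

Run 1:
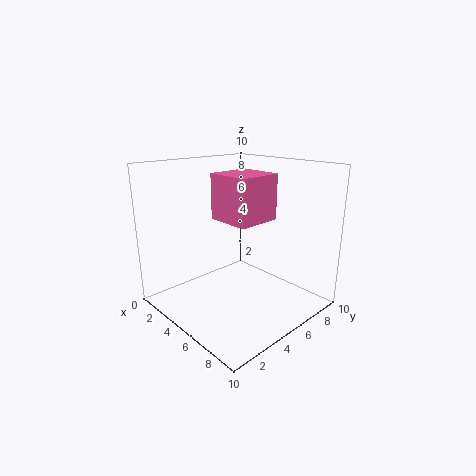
a = 1.5
b = 5.5
c = 5.5
q = 3.5
t = 3.5
col = 'hotpink'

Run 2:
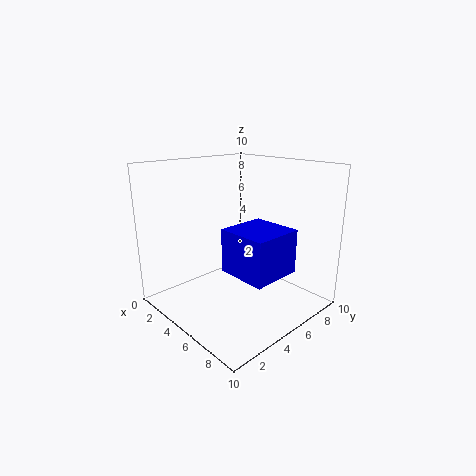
a = 5
b = 3.5
c = 3
q = 3.5
t = 3
col = 'blue'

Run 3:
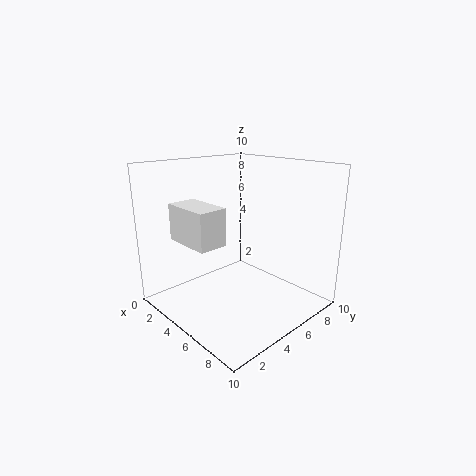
a = 2
b = 1.5
c = 5
q = 2
t = 2.5
col = 'white'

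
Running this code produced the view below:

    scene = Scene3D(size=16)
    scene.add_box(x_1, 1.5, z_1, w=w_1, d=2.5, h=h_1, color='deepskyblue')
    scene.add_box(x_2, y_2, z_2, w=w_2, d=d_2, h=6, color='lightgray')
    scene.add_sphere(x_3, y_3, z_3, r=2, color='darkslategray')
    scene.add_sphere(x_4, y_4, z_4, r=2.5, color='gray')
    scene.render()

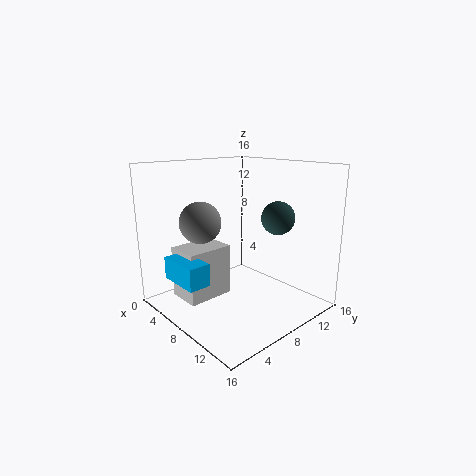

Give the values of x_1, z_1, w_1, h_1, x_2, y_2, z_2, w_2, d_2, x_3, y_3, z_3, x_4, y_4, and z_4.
x_1 = 3
z_1 = 3.5
w_1 = 5
h_1 = 2.5
x_2 = 2
y_2 = 3
z_2 = 0.5
w_2 = 4
d_2 = 5.5
x_3 = 9
y_3 = 13.5
z_3 = 9.5
x_4 = 3
y_4 = 6.5
z_4 = 9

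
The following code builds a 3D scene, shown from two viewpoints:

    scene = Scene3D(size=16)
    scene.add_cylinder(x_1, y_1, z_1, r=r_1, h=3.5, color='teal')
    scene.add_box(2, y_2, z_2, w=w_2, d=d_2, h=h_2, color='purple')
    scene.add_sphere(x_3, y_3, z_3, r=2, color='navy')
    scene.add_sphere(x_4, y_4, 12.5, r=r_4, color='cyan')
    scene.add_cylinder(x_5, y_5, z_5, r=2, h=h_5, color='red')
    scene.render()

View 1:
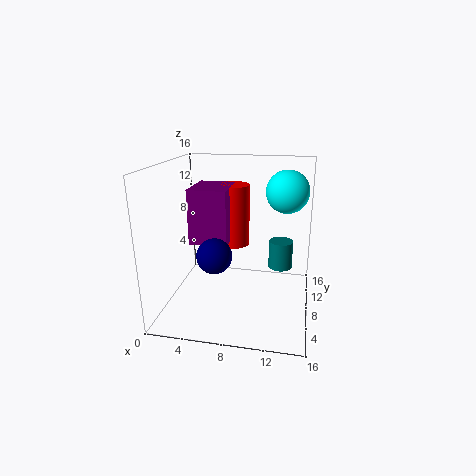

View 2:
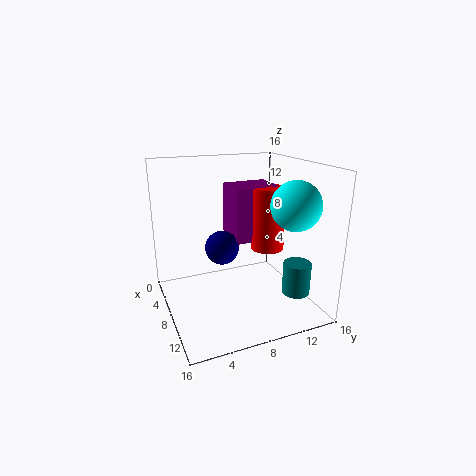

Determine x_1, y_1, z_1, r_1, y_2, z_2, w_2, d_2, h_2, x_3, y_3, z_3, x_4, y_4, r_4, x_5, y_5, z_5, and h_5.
x_1 = 12.5, y_1 = 13, z_1 = 2.5, r_1 = 1.5, y_2 = 8.5, z_2 = 6.5, w_2 = 4.5, d_2 = 5.5, h_2 = 6.5, x_3 = 5.5, y_3 = 7, z_3 = 6, x_4 = 13, y_4 = 12, r_4 = 2.5, x_5 = 6.5, y_5 = 12.5, z_5 = 5.5, h_5 = 7.5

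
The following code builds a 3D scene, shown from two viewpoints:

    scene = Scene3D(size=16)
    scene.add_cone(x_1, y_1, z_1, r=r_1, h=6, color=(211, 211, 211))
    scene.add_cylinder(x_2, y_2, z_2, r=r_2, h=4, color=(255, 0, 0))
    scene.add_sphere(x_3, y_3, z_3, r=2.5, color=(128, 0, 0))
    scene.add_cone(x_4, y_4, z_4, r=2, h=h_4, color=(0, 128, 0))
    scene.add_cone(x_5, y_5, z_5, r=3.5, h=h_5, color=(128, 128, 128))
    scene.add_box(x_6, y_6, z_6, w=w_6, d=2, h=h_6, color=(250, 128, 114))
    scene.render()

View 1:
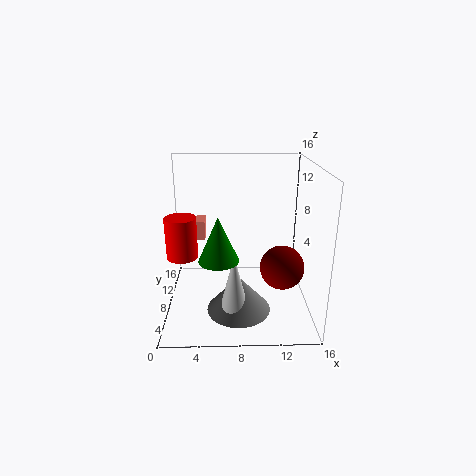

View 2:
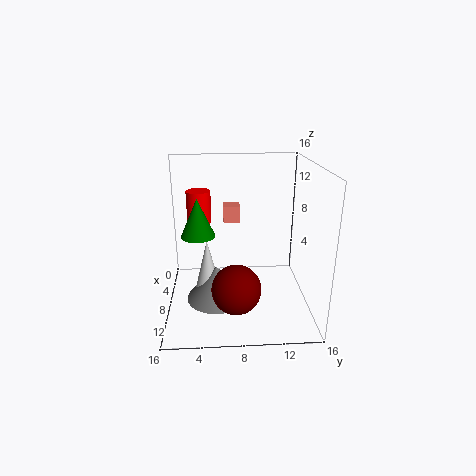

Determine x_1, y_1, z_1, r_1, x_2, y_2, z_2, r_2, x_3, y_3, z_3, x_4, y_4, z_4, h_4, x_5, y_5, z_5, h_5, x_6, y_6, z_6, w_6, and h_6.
x_1 = 7.5, y_1 = 4.5, z_1 = 1.5, r_1 = 1.5, x_2 = 2.5, y_2 = 3.5, z_2 = 8, r_2 = 1.5, x_3 = 13, y_3 = 7.5, z_3 = 4.5, x_4 = 6, y_4 = 3.5, z_4 = 7.5, h_4 = 4.5, x_5 = 8, y_5 = 5.5, z_5 = 0.5, h_5 = 4, x_6 = 2.5, y_6 = 6.5, z_6 = 8.5, w_6 = 2, h_6 = 2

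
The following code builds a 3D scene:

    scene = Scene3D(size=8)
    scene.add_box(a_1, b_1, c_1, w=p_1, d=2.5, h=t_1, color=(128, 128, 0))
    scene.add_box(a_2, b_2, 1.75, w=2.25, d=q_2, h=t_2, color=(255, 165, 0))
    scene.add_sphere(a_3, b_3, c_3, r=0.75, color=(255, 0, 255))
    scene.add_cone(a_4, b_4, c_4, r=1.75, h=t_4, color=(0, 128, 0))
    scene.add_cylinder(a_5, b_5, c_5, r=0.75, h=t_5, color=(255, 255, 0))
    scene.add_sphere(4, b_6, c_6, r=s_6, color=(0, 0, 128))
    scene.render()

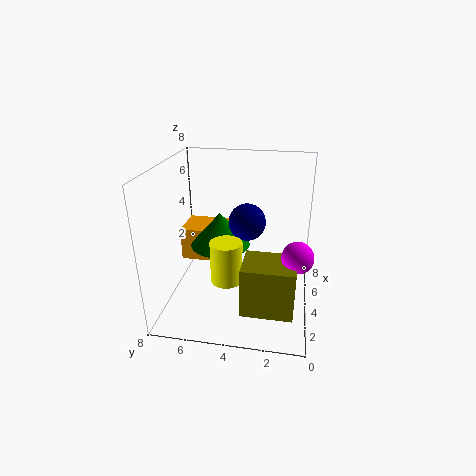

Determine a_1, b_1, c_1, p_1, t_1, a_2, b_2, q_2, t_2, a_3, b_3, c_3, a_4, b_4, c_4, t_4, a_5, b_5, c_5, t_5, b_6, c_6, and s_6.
a_1 = 0.25; b_1 = 0.75; c_1 = 1.75; p_1 = 2; t_1 = 2.5; a_2 = 5; b_2 = 5; q_2 = 2.75; t_2 = 2; a_3 = 1.5; b_3 = 0.75; c_3 = 4.5; a_4 = 5; b_4 = 5.25; c_4 = 3; t_4 = 2; a_5 = 1; b_5 = 4; c_5 = 3.25; t_5 = 2; b_6 = 3.5; c_6 = 5; s_6 = 1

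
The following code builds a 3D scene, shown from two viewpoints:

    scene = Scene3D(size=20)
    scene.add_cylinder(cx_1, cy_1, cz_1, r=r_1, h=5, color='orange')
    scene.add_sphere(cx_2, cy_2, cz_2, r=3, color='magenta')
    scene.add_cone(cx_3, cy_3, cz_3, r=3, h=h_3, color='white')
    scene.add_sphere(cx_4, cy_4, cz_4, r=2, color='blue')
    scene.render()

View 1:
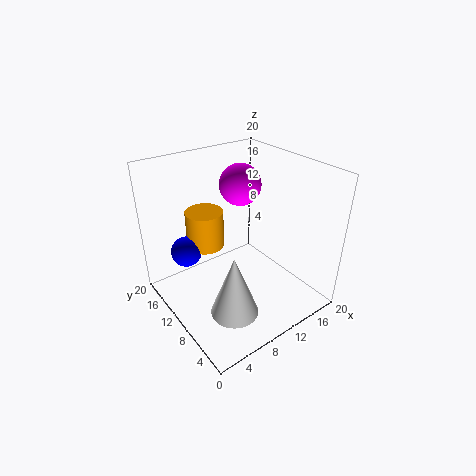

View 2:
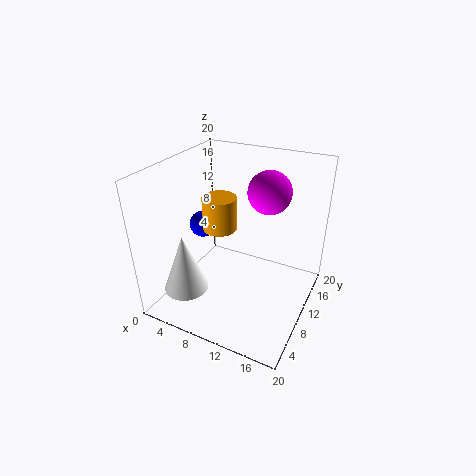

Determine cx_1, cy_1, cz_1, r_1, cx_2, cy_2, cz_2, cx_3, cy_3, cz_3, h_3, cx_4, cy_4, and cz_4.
cx_1 = 6, cy_1 = 12, cz_1 = 9.5, r_1 = 2.5, cx_2 = 13, cy_2 = 13.5, cz_2 = 16, cx_3 = 5, cy_3 = 4, cz_3 = 4, h_3 = 8, cx_4 = 3, cy_4 = 12, cz_4 = 9.5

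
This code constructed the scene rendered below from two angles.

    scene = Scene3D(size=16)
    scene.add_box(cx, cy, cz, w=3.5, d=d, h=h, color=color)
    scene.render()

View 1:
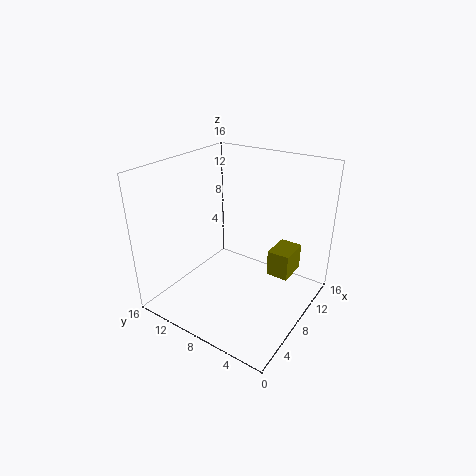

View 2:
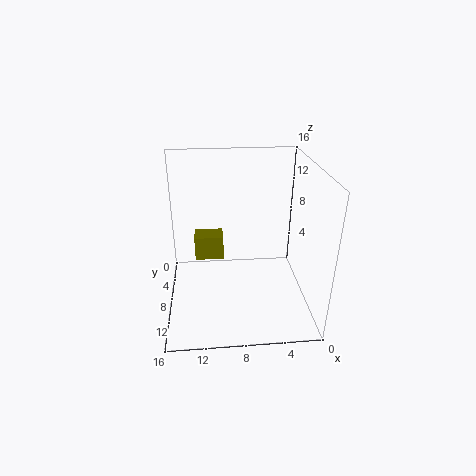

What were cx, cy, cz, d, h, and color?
cx = 9.5
cy = 2.5
cz = 3.5
d = 2.5
h = 3
color = 'olive'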